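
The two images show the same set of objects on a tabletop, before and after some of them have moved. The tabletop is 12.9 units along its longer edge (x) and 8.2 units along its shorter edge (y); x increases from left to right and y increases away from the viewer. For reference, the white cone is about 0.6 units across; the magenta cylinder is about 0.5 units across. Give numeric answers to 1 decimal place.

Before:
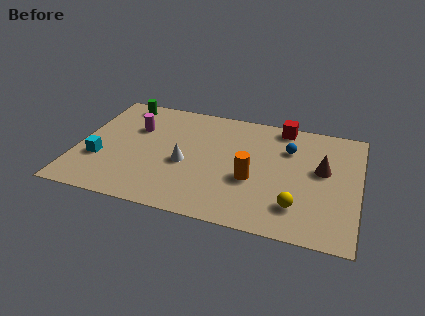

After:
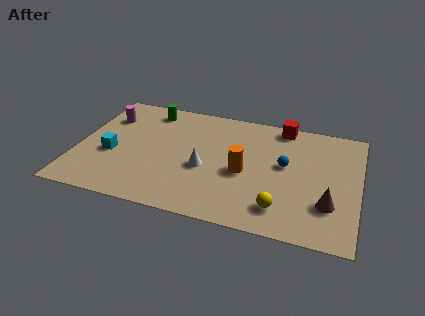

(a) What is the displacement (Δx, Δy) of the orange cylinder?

(-0.4, 0.4)

The orange cylinder started near (8.1, 3.2) and ended near (7.7, 3.6).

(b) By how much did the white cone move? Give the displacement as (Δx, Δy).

(0.9, -0.1)

From the two frames, the white cone sits at roughly (5.0, 3.5) before and (5.9, 3.4) after.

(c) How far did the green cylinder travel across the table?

1.3

The green cylinder was near (1.7, 7.2) before and (3.0, 7.0) after, so it travelled √(1.3² + 0.2²) ≈ 1.3 units.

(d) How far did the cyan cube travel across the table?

0.7

The cyan cube was near (1.1, 2.8) before and (1.6, 3.3) after, so it travelled √(0.5² + 0.5²) ≈ 0.7 units.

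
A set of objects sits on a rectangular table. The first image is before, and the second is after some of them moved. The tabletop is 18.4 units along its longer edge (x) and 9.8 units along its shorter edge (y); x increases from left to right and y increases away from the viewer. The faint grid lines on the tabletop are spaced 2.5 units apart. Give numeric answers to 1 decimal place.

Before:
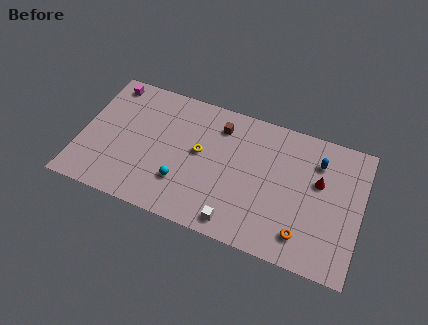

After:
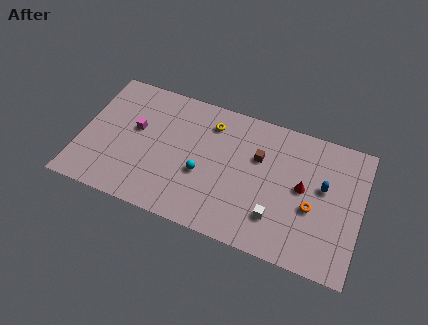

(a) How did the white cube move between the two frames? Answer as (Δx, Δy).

(2.5, 1.3)

The white cube started near (10.6, 1.2) and ended near (13.1, 2.5).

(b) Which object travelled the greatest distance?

the magenta cube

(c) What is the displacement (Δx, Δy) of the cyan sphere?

(1.2, 1.1)

The cyan sphere started near (6.9, 2.8) and ended near (8.1, 3.9).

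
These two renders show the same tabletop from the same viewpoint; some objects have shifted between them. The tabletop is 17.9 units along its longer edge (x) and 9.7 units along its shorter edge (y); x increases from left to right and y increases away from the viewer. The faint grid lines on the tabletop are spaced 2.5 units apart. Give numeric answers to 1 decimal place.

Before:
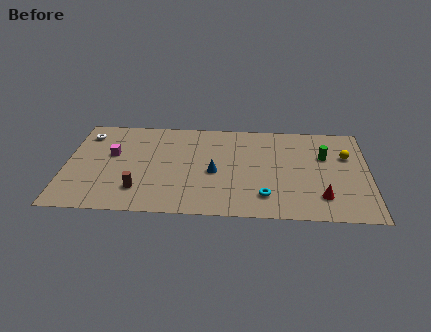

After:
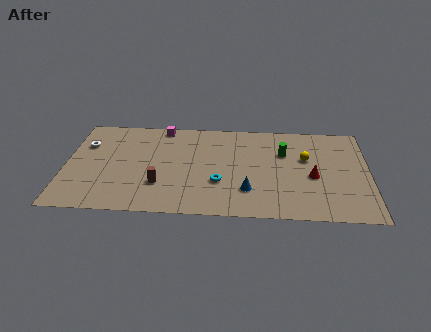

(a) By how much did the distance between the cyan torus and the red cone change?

+2.3

Before: roughly 3.3 units apart; after: 5.6. That's 2.3 units further apart.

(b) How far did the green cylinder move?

2.4

The green cylinder was near (15.3, 6.3) before and (12.9, 6.5) after, so it travelled √(2.4² + 0.2²) ≈ 2.4 units.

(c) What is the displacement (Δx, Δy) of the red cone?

(-0.5, 2.0)

The red cone started near (15.1, 2.2) and ended near (14.6, 4.2).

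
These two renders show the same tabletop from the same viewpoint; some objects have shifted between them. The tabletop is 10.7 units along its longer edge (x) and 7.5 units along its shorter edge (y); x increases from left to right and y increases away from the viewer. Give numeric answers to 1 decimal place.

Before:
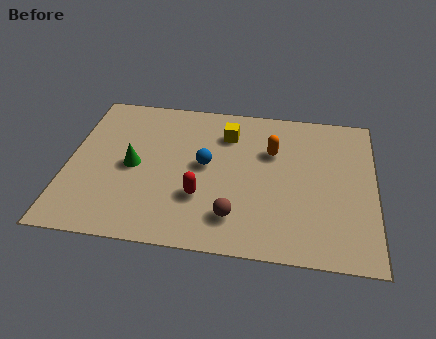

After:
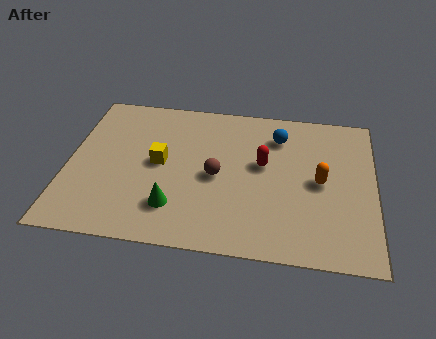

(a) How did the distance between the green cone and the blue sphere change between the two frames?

+2.8

The distance was about 2.5 in the first image and 5.3 in the second, so they moved 2.8 units further apart.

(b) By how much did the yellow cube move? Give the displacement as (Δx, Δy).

(-2.3, -1.8)

From the two frames, the yellow cube sits at roughly (5.5, 5.7) before and (3.2, 3.9) after.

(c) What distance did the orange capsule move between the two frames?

2.1

The orange capsule moved from about (7.1, 5.0) to (8.8, 3.7), a distance of √(1.7² + 1.3²) ≈ 2.1.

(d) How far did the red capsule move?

2.8

From (4.7, 2.4) to (6.8, 4.3), the red capsule covered √(2.1² + 1.9²) ≈ 2.8 units.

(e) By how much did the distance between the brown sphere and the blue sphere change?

+0.5

Before: roughly 2.6 units apart; after: 3.1. That's 0.5 units further apart.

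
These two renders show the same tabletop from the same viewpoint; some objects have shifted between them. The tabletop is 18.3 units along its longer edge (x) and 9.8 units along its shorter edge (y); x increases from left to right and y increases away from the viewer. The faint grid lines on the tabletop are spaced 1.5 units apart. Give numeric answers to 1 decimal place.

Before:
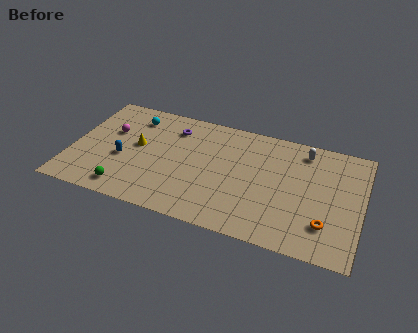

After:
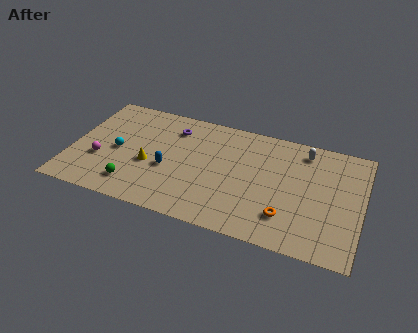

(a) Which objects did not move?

the white capsule and the purple torus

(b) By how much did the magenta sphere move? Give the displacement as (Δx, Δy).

(-0.4, -2.7)

The magenta sphere started near (2.3, 6.2) and ended near (1.9, 3.5).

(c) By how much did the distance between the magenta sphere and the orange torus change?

-2.4

Before: roughly 14.4 units apart; after: 12.0. That's 2.4 units closer together.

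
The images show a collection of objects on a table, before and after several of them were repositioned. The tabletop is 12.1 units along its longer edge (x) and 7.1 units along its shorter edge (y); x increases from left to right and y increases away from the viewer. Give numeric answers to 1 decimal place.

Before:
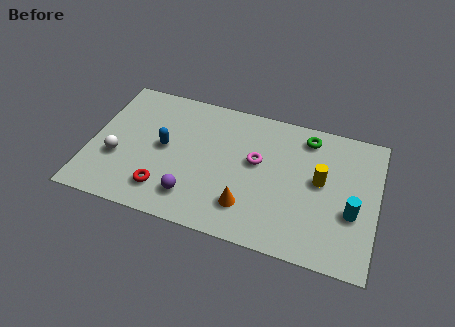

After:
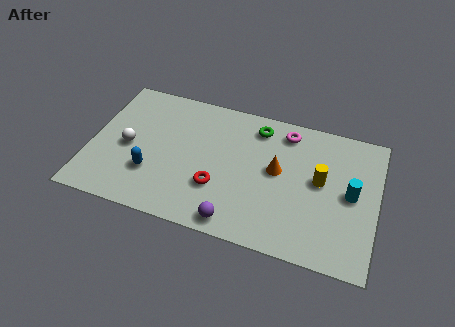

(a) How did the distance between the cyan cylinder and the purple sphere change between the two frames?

-1.3

Before: roughly 6.7 units apart; after: 5.4. That's 1.3 units closer together.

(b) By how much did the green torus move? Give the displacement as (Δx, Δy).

(-2.1, -0.1)

The green torus started near (9.0, 6.0) and ended near (6.9, 5.9).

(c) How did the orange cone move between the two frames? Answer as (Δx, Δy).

(1.1, 2.2)

The orange cone started near (6.8, 1.7) and ended near (7.9, 3.9).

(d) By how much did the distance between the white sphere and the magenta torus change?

+1.0

The distance was about 6.0 in the first image and 7.0 in the second, so they moved 1.0 units further apart.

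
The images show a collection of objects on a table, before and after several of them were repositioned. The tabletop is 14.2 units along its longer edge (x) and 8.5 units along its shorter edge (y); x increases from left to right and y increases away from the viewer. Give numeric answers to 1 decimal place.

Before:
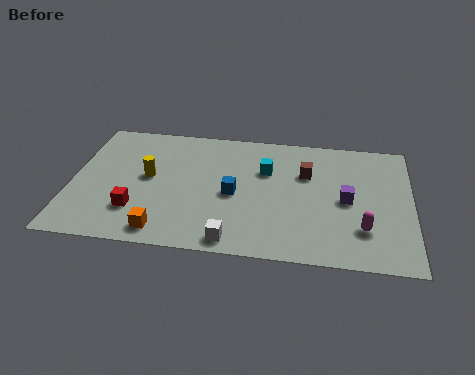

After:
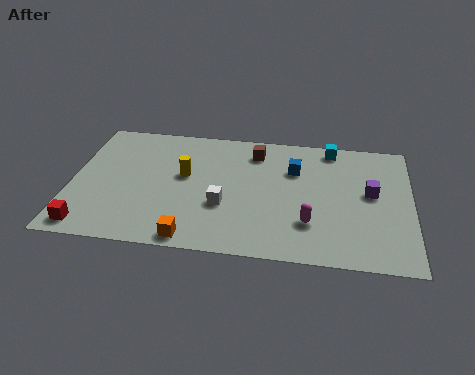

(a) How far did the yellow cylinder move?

1.5

From (3.2, 4.6) to (4.7, 4.9), the yellow cylinder covered √(1.5² + 0.3²) ≈ 1.5 units.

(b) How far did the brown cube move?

2.5

The brown cube moved from about (9.8, 5.7) to (7.6, 6.9), a distance of √(2.2² + 1.2²) ≈ 2.5.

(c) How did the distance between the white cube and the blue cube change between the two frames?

+1.0

They were about 3.0 units apart before and 4.0 after — 1.0 units further apart.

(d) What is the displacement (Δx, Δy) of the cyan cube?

(2.7, 1.9)

The cyan cube was at about (8.1, 5.7) and moved to about (10.8, 7.6).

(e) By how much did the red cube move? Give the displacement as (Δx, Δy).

(-1.9, -1.3)

The red cube was at about (2.8, 2.3) and moved to about (0.9, 1.0).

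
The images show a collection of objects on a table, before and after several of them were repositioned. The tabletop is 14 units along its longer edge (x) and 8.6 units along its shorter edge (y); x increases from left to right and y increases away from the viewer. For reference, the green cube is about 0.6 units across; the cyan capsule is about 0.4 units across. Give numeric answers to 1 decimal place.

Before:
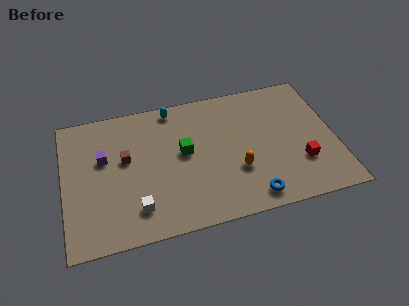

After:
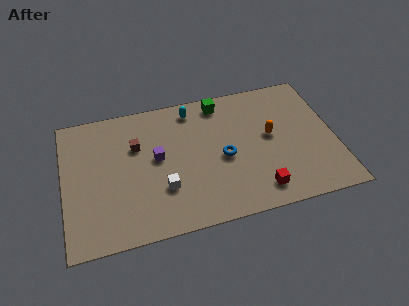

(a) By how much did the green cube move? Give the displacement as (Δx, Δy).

(2.1, 2.8)

The green cube was at about (6.2, 4.7) and moved to about (8.3, 7.5).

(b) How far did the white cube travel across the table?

1.7

From (3.6, 1.8) to (5.0, 2.7), the white cube covered √(1.4² + 0.9²) ≈ 1.7 units.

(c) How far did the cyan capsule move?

1.0

The cyan capsule moved from about (5.8, 7.7) to (6.8, 7.4), a distance of √(1.0² + 0.3²) ≈ 1.0.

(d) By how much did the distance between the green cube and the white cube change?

+1.9

The distance was about 3.9 in the first image and 5.8 in the second, so they moved 1.9 units further apart.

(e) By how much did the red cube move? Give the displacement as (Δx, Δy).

(-2.3, -1.2)

From the two frames, the red cube sits at roughly (12.1, 2.6) before and (9.8, 1.4) after.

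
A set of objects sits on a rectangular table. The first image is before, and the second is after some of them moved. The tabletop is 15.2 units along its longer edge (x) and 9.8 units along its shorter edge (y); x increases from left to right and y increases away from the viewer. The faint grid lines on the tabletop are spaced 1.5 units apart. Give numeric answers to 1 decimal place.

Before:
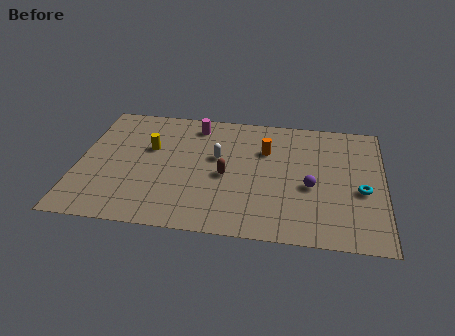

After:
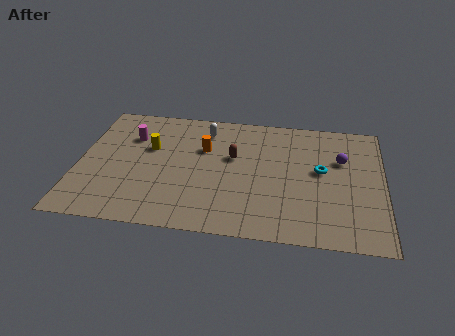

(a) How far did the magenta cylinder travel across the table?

3.5

From (5.7, 8.3) to (2.5, 6.9), the magenta cylinder covered √(3.2² + 1.4²) ≈ 3.5 units.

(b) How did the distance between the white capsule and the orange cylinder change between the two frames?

-1.0

The distance was about 2.6 in the first image and 1.6 in the second, so they moved 1.0 units closer together.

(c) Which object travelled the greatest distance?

the magenta cylinder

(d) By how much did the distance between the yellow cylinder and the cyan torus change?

-2.2

Before: roughly 10.8 units apart; after: 8.6. That's 2.2 units closer together.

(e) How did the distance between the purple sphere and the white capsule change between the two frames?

+2.1

Before: roughly 5.0 units apart; after: 7.1. That's 2.1 units further apart.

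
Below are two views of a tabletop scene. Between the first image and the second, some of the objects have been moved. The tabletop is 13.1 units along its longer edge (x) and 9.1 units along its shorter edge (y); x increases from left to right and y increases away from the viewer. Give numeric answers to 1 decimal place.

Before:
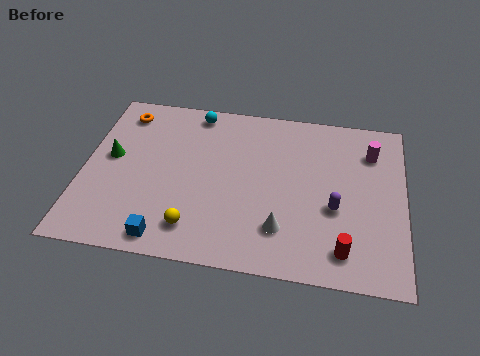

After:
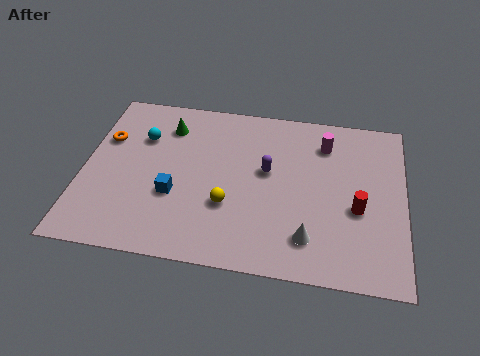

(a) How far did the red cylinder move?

2.3

From (10.7, 1.5) to (11.2, 3.7), the red cylinder covered √(0.5² + 2.2²) ≈ 2.3 units.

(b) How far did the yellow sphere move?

1.9

The yellow sphere was near (4.7, 1.7) before and (6.0, 3.1) after, so it travelled √(1.3² + 1.4²) ≈ 1.9 units.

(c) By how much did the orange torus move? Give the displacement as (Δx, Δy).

(-0.6, -1.6)

The orange torus started near (1.4, 7.6) and ended near (0.8, 6.0).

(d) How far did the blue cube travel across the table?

2.3

The blue cube moved from about (3.6, 1.0) to (3.8, 3.3), a distance of √(0.2² + 2.3²) ≈ 2.3.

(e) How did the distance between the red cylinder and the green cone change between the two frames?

-1.6

The distance was about 10.2 in the first image and 8.6 in the second, so they moved 1.6 units closer together.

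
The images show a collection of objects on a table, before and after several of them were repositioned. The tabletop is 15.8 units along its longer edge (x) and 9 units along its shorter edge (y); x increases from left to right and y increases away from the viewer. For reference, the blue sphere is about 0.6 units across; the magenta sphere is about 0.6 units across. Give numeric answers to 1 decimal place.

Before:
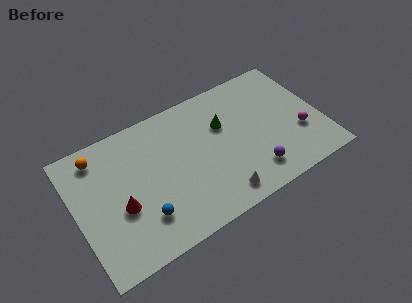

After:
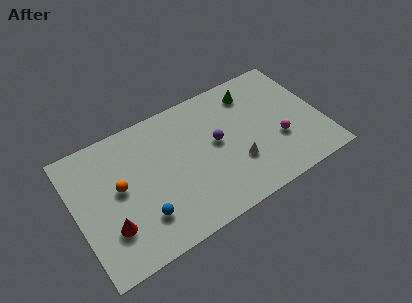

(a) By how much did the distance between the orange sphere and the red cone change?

-1.6

Before: roughly 4.1 units apart; after: 2.5. That's 1.6 units closer together.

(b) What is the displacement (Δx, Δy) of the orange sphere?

(1.0, -2.7)

The orange sphere started near (1.8, 7.6) and ended near (2.8, 4.9).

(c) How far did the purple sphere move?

3.6

The purple sphere was near (11.0, 1.8) before and (9.1, 4.9) after, so it travelled √(1.9² + 3.1²) ≈ 3.6 units.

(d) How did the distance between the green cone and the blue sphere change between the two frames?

+2.5

Before: roughly 6.8 units apart; after: 9.3. That's 2.5 units further apart.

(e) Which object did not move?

the blue sphere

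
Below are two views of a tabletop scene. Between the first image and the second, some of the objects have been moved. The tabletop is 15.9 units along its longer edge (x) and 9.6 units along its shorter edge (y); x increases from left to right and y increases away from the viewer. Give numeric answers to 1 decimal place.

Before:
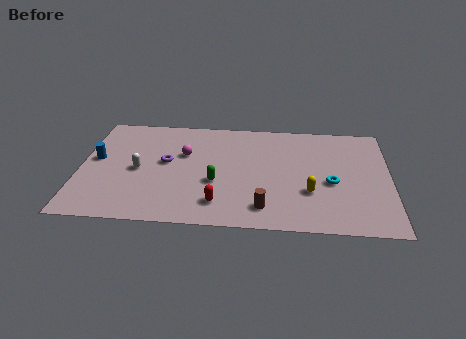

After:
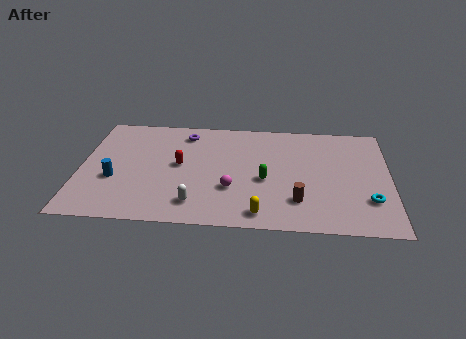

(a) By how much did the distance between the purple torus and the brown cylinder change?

+1.9

The distance was about 6.2 in the first image and 8.1 in the second, so they moved 1.9 units further apart.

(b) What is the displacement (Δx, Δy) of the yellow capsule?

(-2.5, -2.0)

From the two frames, the yellow capsule sits at roughly (11.8, 3.2) before and (9.3, 1.2) after.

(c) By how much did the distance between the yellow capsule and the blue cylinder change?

-3.3

The distance was about 11.2 in the first image and 7.9 in the second, so they moved 3.3 units closer together.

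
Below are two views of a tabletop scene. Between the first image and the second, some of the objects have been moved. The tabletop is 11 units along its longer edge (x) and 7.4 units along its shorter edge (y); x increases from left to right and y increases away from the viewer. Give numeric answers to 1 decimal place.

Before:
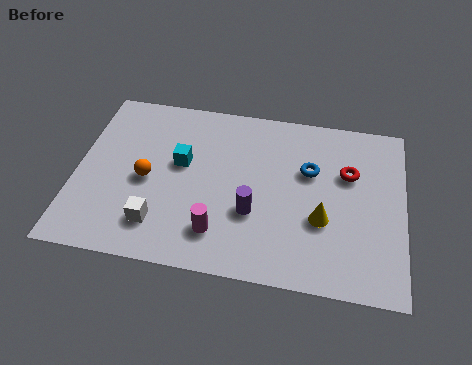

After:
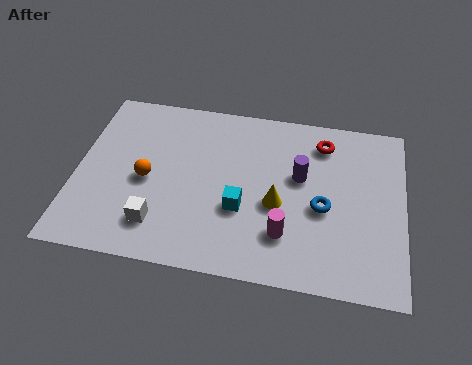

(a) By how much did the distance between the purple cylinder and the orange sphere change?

+1.5

They were about 3.7 units apart before and 5.2 after — 1.5 units further apart.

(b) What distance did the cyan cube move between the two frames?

2.6

The cyan cube was near (3.5, 4.3) before and (5.6, 2.7) after, so it travelled √(2.1² + 1.6²) ≈ 2.6 units.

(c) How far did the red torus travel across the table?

1.5

From (9.1, 4.8) to (8.2, 6.0), the red torus covered √(0.9² + 1.2²) ≈ 1.5 units.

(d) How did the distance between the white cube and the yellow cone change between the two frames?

-1.3

The distance was about 5.5 in the first image and 4.2 in the second, so they moved 1.3 units closer together.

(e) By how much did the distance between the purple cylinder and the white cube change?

+2.1

The distance was about 3.3 in the first image and 5.4 in the second, so they moved 2.1 units further apart.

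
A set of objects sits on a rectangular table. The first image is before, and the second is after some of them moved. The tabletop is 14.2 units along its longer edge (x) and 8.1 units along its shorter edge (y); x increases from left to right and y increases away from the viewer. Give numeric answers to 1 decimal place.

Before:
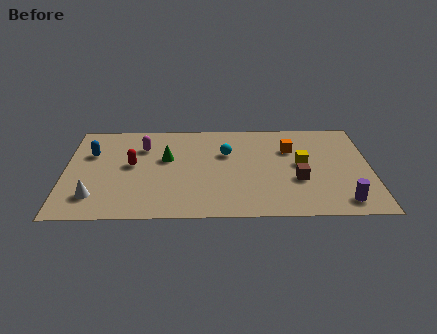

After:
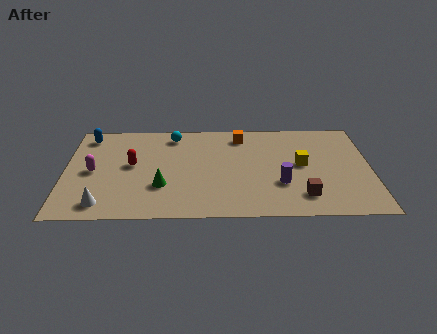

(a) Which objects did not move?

the red capsule and the yellow cube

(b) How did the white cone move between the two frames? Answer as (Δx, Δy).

(0.4, -0.6)

From the two frames, the white cone sits at roughly (1.4, 1.8) before and (1.8, 1.2) after.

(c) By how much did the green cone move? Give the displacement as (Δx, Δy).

(-0.2, -2.3)

The green cone started near (4.7, 4.9) and ended near (4.5, 2.6).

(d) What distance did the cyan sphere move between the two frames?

3.0

From (7.5, 5.3) to (5.0, 6.9), the cyan sphere covered √(2.5² + 1.6²) ≈ 3.0 units.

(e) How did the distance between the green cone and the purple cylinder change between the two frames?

-3.4

They were about 8.9 units apart before and 5.5 after — 3.4 units closer together.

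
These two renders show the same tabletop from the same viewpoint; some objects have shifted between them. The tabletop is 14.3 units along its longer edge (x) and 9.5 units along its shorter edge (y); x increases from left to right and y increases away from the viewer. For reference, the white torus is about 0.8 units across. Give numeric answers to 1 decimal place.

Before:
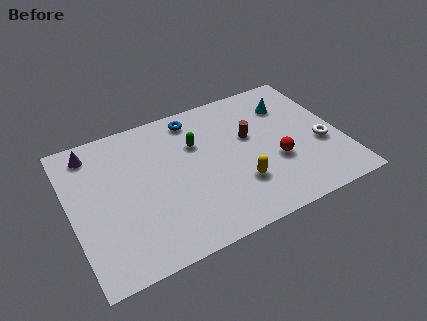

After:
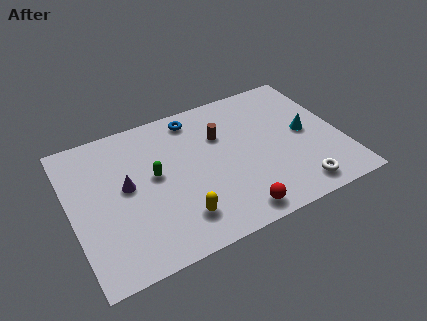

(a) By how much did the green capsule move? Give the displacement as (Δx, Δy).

(-2.4, -1.2)

The green capsule started near (6.8, 6.4) and ended near (4.4, 5.2).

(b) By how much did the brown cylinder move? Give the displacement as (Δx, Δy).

(-1.5, 0.7)

The brown cylinder was at about (9.6, 5.7) and moved to about (8.1, 6.4).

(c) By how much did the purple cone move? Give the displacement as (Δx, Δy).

(1.5, -3.0)

The purple cone was at about (1.4, 8.1) and moved to about (2.9, 5.1).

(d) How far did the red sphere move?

3.5

The red sphere was near (10.7, 3.5) before and (8.1, 1.1) after, so it travelled √(2.6² + 2.4²) ≈ 3.5 units.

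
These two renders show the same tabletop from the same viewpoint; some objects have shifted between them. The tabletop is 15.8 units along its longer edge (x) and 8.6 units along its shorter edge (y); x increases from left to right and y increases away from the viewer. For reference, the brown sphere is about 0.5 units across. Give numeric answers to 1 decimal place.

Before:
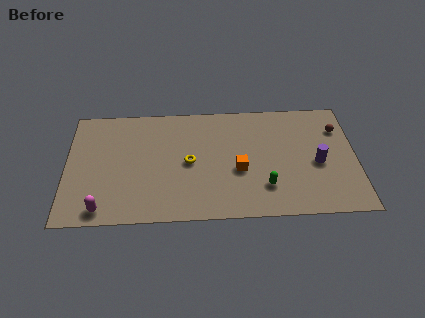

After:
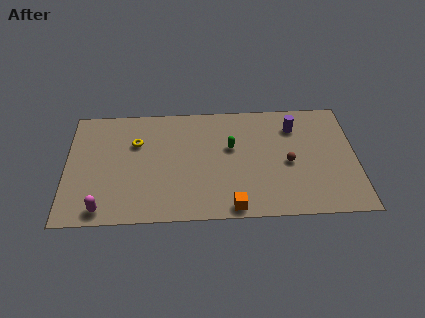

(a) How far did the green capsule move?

3.5

The green capsule moved from about (10.8, 2.2) to (9.0, 5.2), a distance of √(1.8² + 3.0²) ≈ 3.5.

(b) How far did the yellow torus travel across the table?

3.3

From (6.7, 4.2) to (3.8, 5.8), the yellow torus covered √(2.9² + 1.6²) ≈ 3.3 units.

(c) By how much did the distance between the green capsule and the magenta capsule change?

-0.7

The distance was about 8.9 in the first image and 8.2 in the second, so they moved 0.7 units closer together.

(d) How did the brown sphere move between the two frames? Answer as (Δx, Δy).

(-2.8, -2.4)

The brown sphere started near (14.9, 6.3) and ended near (12.1, 3.9).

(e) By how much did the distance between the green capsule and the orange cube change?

+2.5

The distance was about 1.9 in the first image and 4.4 in the second, so they moved 2.5 units further apart.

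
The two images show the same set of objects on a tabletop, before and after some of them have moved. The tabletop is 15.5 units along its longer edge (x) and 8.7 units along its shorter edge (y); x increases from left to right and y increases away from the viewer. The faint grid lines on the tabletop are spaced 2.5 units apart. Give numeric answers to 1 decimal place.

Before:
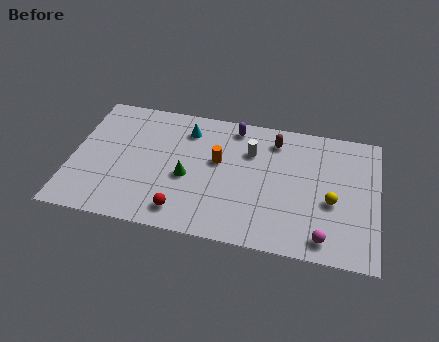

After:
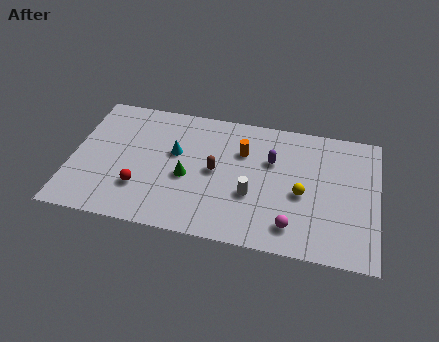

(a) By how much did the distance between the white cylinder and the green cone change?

-0.6

They were about 3.9 units apart before and 3.3 after — 0.6 units closer together.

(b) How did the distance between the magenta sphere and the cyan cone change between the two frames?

-2.1

Before: roughly 9.2 units apart; after: 7.1. That's 2.1 units closer together.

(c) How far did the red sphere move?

2.5

The red sphere moved from about (5.8, 1.4) to (3.6, 2.5), a distance of √(2.2² + 1.1²) ≈ 2.5.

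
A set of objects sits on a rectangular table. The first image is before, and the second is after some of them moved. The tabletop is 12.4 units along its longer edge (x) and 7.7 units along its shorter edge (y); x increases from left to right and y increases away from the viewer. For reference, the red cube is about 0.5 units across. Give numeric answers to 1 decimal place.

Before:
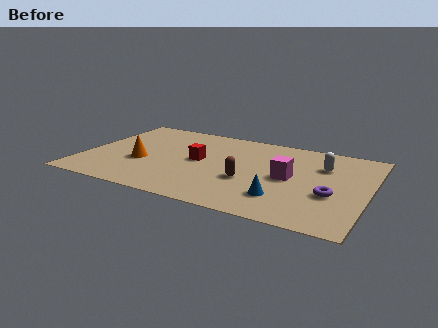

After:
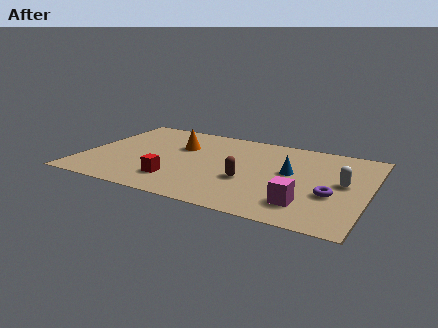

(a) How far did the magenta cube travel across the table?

2.3

The magenta cube moved from about (9.0, 3.8) to (9.9, 1.7), a distance of √(0.9² + 2.1²) ≈ 2.3.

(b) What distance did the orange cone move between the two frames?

2.5

From (2.6, 3.0) to (4.0, 5.1), the orange cone covered √(1.4² + 2.1²) ≈ 2.5 units.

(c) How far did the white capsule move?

1.6

The white capsule moved from about (10.3, 5.4) to (11.3, 4.1), a distance of √(1.0² + 1.3²) ≈ 1.6.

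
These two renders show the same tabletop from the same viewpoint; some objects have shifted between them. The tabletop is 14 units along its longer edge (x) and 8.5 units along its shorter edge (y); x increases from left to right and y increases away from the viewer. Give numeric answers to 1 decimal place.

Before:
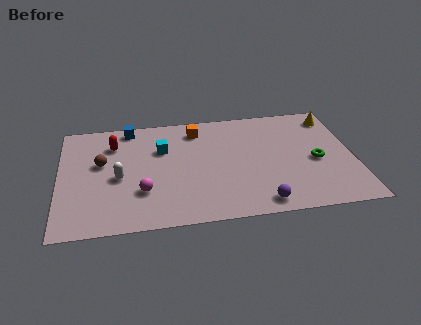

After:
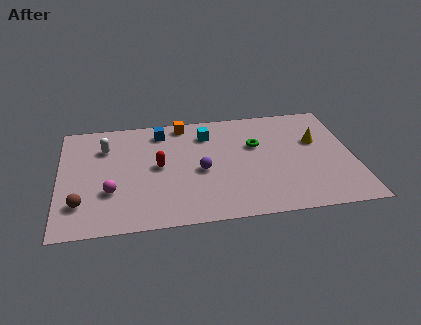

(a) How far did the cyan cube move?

2.4

The cyan cube was near (4.9, 5.7) before and (7.1, 6.6) after, so it travelled √(2.2² + 0.9²) ≈ 2.4 units.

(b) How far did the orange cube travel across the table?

0.8

The orange cube was near (6.6, 7.0) before and (6.0, 7.6) after, so it travelled √(0.6² + 0.6²) ≈ 0.8 units.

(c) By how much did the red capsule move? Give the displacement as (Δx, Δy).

(2.1, -2.0)

The red capsule started near (2.6, 6.4) and ended near (4.7, 4.4).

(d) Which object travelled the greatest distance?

the purple sphere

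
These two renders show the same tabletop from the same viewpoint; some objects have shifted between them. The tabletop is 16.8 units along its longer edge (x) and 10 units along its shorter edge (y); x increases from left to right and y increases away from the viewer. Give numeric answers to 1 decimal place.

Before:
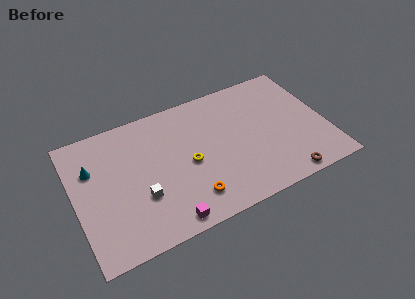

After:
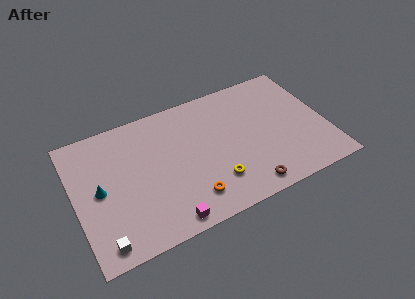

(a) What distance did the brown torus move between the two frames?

2.5

From (13.5, 0.9) to (11.0, 1.2), the brown torus covered √(2.5² + 0.3²) ≈ 2.5 units.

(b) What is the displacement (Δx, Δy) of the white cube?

(-2.8, -2.2)

The white cube was at about (4.2, 3.4) and moved to about (1.4, 1.2).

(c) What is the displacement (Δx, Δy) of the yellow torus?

(1.5, -2.1)

From the two frames, the yellow torus sits at roughly (7.5, 4.6) before and (9.0, 2.5) after.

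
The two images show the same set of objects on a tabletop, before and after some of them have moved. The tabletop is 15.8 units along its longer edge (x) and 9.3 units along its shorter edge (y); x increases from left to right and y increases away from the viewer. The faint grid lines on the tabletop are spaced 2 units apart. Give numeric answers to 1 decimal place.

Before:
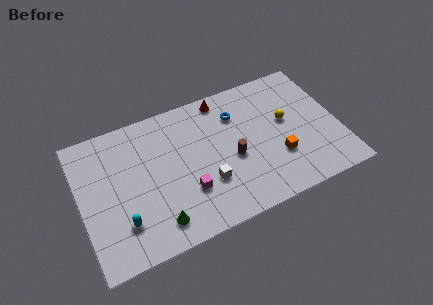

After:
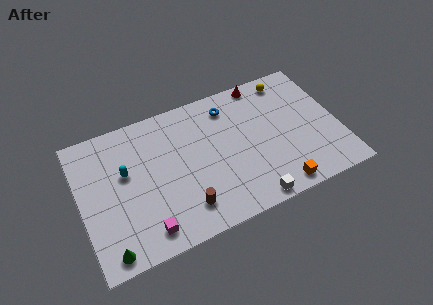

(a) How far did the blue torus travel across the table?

0.8

The blue torus was near (9.8, 6.9) before and (9.4, 7.6) after, so it travelled √(0.4² + 0.7²) ≈ 0.8 units.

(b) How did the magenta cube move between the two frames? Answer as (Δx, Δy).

(-2.7, -1.5)

The magenta cube was at about (6.3, 2.9) and moved to about (3.6, 1.4).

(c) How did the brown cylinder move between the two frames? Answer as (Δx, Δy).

(-3.2, -2.1)

The brown cylinder started near (9.2, 4.0) and ended near (6.0, 1.9).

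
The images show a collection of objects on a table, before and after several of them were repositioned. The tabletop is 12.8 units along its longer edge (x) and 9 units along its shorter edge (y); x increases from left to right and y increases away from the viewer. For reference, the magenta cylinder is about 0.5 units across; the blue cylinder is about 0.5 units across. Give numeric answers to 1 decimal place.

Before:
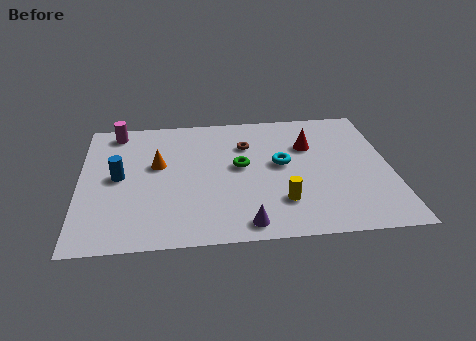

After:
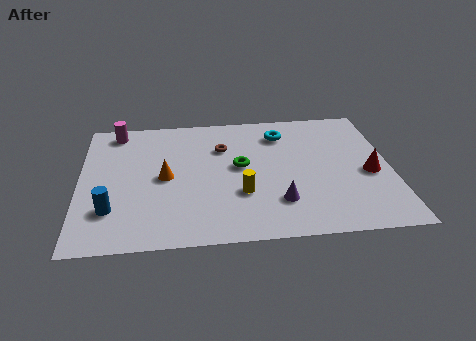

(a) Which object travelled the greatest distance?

the red cone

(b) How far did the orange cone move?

0.9

From (3.2, 5.3) to (3.5, 4.4), the orange cone covered √(0.3² + 0.9²) ≈ 0.9 units.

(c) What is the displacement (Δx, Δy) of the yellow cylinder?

(-1.6, 0.7)

The yellow cylinder was at about (8.2, 2.3) and moved to about (6.6, 3.0).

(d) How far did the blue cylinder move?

2.2

From (1.6, 4.6) to (1.3, 2.4), the blue cylinder covered √(0.3² + 2.2²) ≈ 2.2 units.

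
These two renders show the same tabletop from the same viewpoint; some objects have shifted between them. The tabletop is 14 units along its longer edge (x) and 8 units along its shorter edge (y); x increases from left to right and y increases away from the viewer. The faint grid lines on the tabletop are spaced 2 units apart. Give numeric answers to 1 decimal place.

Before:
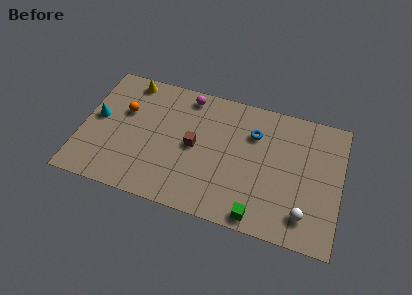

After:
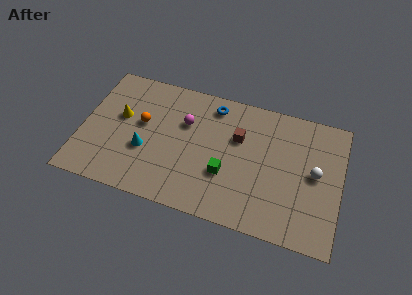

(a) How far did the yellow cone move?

2.4

The yellow cone moved from about (2.3, 7.1) to (2.0, 4.7), a distance of √(0.3² + 2.4²) ≈ 2.4.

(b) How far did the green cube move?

2.8

From (9.8, 0.8) to (7.9, 2.8), the green cube covered √(1.9² + 2.0²) ≈ 2.8 units.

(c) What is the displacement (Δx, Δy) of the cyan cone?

(2.7, -1.3)

The cyan cone started near (0.8, 4.3) and ended near (3.5, 3.0).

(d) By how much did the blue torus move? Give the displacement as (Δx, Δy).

(-2.3, 1.1)

The blue torus started near (9.2, 5.7) and ended near (6.9, 6.8).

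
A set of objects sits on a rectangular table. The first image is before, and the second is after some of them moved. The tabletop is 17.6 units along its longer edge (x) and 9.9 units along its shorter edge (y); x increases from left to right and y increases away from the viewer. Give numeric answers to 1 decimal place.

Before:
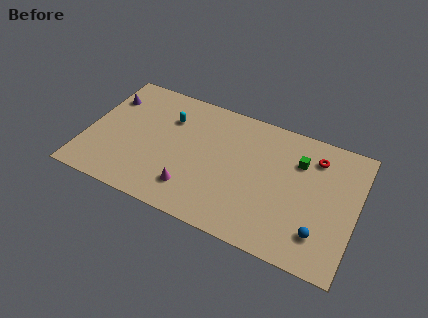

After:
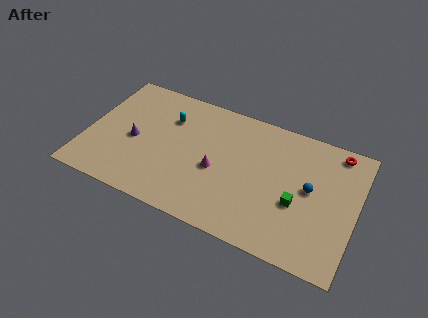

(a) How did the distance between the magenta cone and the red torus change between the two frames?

-0.7

Before: roughly 9.4 units apart; after: 8.7. That's 0.7 units closer together.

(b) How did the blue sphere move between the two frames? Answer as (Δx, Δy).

(-0.9, 3.0)

The blue sphere started near (15.5, 2.3) and ended near (14.6, 5.3).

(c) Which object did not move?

the cyan capsule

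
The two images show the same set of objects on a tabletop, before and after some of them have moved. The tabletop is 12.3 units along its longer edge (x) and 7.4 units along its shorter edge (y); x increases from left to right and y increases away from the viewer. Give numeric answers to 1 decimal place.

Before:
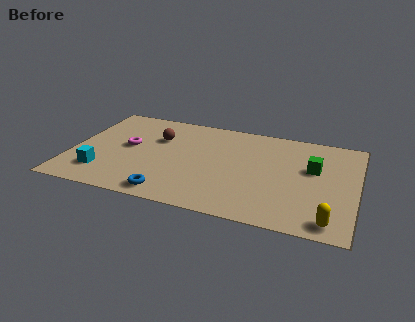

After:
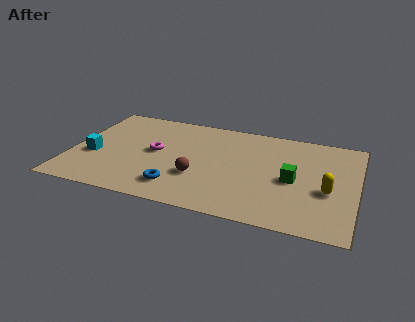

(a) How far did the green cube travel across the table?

1.4

From (10.4, 4.5) to (9.6, 3.4), the green cube covered √(0.8² + 1.1²) ≈ 1.4 units.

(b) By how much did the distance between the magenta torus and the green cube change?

-2.0

They were about 8.0 units apart before and 6.0 after — 2.0 units closer together.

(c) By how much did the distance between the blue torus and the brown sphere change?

-2.9

Before: roughly 4.2 units apart; after: 1.3. That's 2.9 units closer together.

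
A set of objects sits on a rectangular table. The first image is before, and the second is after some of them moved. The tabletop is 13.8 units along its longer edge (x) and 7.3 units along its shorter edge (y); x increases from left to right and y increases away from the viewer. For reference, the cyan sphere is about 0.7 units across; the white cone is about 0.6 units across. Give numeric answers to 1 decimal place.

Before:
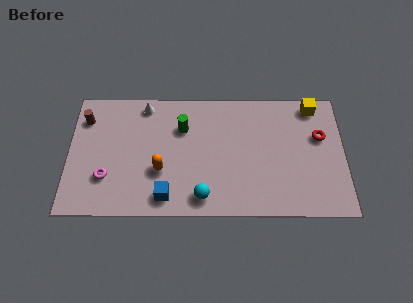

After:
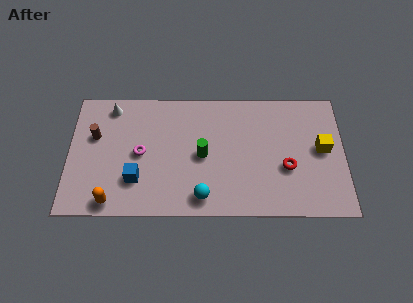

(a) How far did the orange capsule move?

3.0

The orange capsule was near (4.6, 2.6) before and (2.2, 0.8) after, so it travelled √(2.4² + 1.8²) ≈ 3.0 units.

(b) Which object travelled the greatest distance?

the orange capsule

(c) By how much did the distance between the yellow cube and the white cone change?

+2.4

The distance was about 8.5 in the first image and 10.9 in the second, so they moved 2.4 units further apart.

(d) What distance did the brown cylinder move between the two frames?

1.1

The brown cylinder moved from about (0.8, 5.6) to (1.3, 4.6), a distance of √(0.5² + 1.0²) ≈ 1.1.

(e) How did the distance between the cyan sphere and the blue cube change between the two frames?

+1.6

They were about 1.8 units apart before and 3.4 after — 1.6 units further apart.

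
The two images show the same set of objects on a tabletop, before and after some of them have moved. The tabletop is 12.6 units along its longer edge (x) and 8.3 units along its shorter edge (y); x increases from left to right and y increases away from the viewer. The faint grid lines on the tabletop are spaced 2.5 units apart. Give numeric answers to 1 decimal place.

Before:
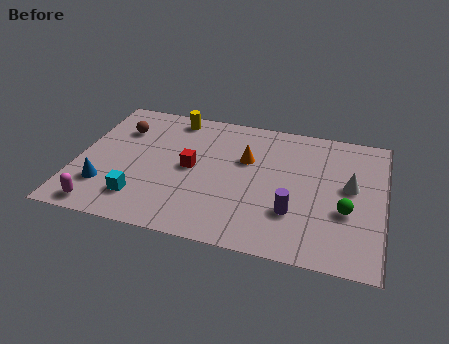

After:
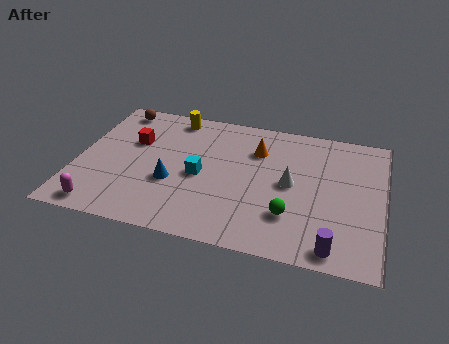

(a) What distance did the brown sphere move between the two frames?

1.3

From (1.6, 6.0) to (1.3, 7.3), the brown sphere covered √(0.3² + 1.3²) ≈ 1.3 units.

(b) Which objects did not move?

the yellow cylinder and the magenta capsule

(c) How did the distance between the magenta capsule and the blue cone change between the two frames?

+2.2

They were about 1.3 units apart before and 3.5 after — 2.2 units further apart.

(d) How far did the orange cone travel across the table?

0.8

From (6.9, 5.3) to (7.3, 6.0), the orange cone covered √(0.4² + 0.7²) ≈ 0.8 units.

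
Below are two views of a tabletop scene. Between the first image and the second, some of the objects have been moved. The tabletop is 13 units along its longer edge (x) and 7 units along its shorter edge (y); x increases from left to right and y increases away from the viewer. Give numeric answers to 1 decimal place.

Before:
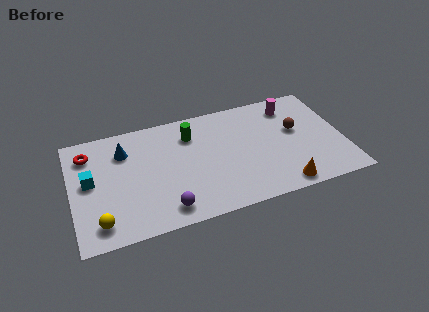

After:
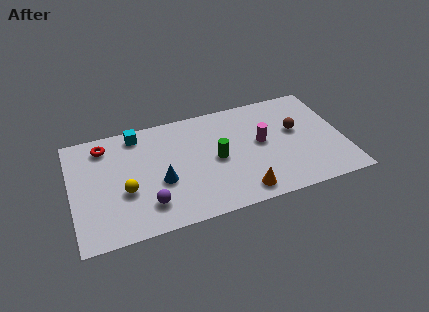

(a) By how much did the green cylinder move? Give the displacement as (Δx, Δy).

(1.1, -1.9)

From the two frames, the green cylinder sits at roughly (5.8, 5.3) before and (6.9, 3.4) after.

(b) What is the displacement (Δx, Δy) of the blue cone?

(1.6, -2.4)

The blue cone was at about (2.6, 5.2) and moved to about (4.2, 2.8).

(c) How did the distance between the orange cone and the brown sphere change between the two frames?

+0.8

They were about 3.4 units apart before and 4.2 after — 0.8 units further apart.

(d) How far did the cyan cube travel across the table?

3.3

The cyan cube moved from about (0.9, 3.8) to (3.3, 6.1), a distance of √(2.4² + 2.3²) ≈ 3.3.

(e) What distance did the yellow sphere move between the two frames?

2.0

From (1.2, 1.2) to (2.5, 2.7), the yellow sphere covered √(1.3² + 1.5²) ≈ 2.0 units.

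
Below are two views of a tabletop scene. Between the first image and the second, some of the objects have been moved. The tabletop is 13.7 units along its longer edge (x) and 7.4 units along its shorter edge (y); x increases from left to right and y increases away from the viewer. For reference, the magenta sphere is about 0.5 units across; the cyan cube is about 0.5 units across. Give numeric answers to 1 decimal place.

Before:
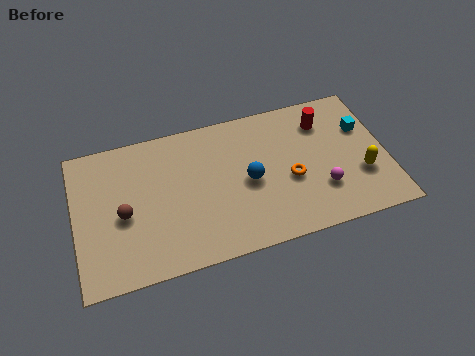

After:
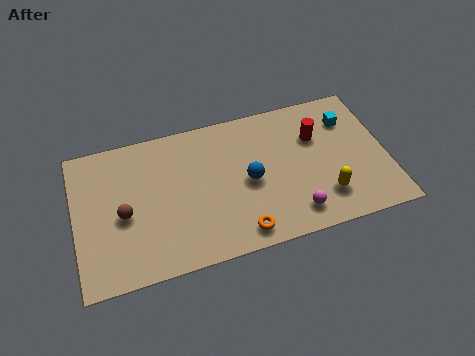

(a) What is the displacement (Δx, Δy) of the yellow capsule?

(-1.7, -0.7)

From the two frames, the yellow capsule sits at roughly (12.5, 2.5) before and (10.8, 1.8) after.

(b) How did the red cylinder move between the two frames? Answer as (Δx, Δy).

(-0.4, -0.7)

The red cylinder started near (11.1, 5.7) and ended near (10.7, 5.0).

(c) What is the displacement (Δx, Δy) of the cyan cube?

(-0.6, 0.6)

The cyan cube was at about (12.8, 4.9) and moved to about (12.2, 5.5).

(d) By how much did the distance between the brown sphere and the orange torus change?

-1.9

They were about 7.3 units apart before and 5.4 after — 1.9 units closer together.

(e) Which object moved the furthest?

the orange torus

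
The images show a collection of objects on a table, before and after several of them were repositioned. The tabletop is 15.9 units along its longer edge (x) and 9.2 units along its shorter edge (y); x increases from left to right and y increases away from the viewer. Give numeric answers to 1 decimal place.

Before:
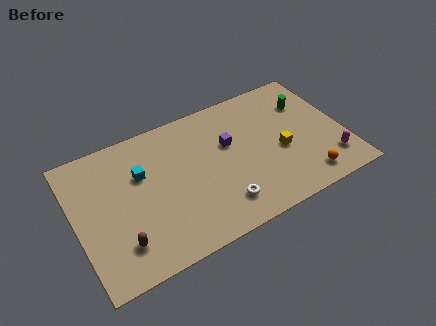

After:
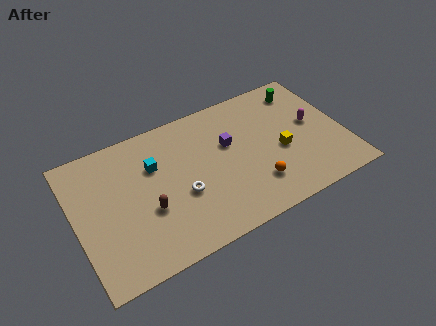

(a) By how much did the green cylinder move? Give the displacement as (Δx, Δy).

(-0.1, 1.0)

From the two frames, the green cylinder sits at roughly (14.1, 6.6) before and (14.0, 7.6) after.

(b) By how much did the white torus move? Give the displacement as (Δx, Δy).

(-2.1, 1.7)

The white torus was at about (8.2, 1.9) and moved to about (6.1, 3.6).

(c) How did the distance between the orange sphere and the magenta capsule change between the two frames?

+3.0

They were about 1.7 units apart before and 4.7 after — 3.0 units further apart.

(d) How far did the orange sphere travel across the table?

3.0

From (13.2, 1.4) to (10.3, 2.3), the orange sphere covered √(2.9² + 0.9²) ≈ 3.0 units.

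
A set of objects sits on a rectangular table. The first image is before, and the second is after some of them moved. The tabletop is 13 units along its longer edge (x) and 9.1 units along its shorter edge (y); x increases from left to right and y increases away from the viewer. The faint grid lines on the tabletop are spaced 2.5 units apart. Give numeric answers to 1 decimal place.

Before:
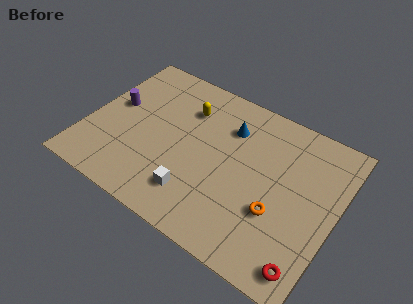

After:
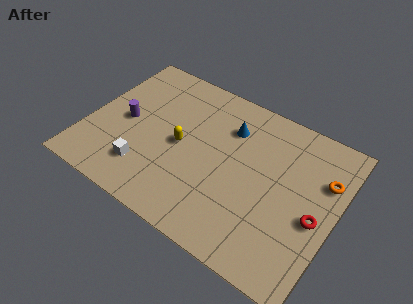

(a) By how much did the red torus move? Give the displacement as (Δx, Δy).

(0.0, 2.7)

From the two frames, the red torus sits at roughly (12.1, 1.2) before and (12.1, 3.9) after.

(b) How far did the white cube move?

2.7

From (6.1, 2.0) to (3.4, 2.1), the white cube covered √(2.7² + 0.1²) ≈ 2.7 units.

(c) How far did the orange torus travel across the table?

3.6

The orange torus moved from about (10.2, 3.2) to (12.2, 6.2), a distance of √(2.0² + 3.0²) ≈ 3.6.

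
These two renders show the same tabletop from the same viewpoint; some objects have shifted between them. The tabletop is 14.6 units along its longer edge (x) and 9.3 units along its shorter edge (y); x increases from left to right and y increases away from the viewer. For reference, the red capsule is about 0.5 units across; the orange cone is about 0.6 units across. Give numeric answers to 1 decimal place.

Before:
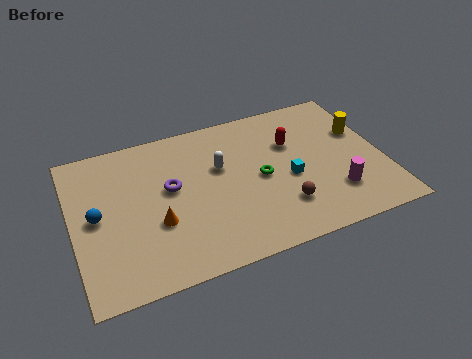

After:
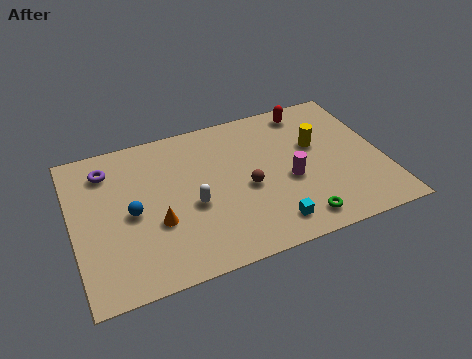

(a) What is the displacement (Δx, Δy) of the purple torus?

(-2.8, 2.1)

The purple torus started near (4.6, 5.3) and ended near (1.8, 7.4).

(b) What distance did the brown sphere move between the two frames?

2.3

The brown sphere moved from about (9.6, 2.4) to (8.1, 4.1), a distance of √(1.5² + 1.7²) ≈ 2.3.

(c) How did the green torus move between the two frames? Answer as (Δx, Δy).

(1.4, -3.2)

From the two frames, the green torus sits at roughly (8.8, 4.5) before and (10.2, 1.3) after.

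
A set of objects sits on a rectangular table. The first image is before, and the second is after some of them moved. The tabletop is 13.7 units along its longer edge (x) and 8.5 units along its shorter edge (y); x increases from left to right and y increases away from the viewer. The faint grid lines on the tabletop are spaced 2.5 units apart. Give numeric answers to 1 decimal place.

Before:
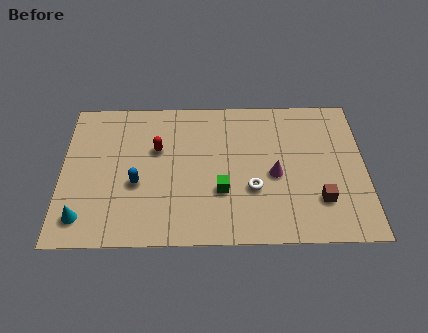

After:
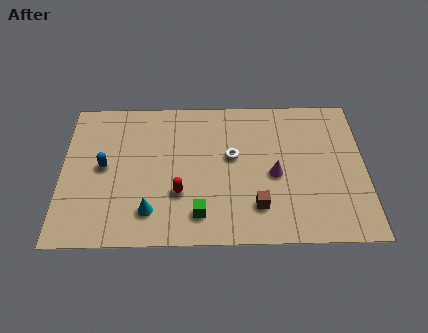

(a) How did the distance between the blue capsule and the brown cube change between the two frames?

-1.0

They were about 8.3 units apart before and 7.3 after — 1.0 units closer together.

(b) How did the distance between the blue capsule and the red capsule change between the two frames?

+1.6

Before: roughly 2.2 units apart; after: 3.8. That's 1.6 units further apart.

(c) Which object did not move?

the magenta cone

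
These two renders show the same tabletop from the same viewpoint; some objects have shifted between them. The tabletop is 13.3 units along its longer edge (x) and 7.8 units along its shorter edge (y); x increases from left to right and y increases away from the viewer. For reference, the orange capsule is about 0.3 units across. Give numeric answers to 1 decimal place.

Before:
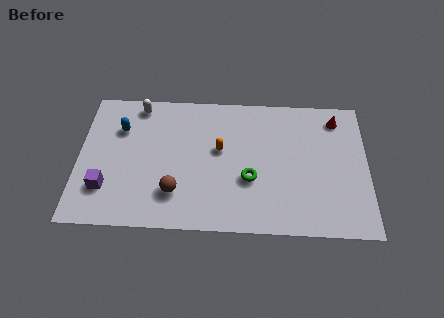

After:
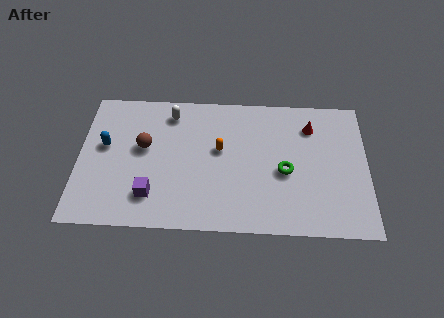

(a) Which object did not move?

the orange capsule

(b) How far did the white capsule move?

1.6

The white capsule was near (2.7, 6.9) before and (4.2, 6.5) after, so it travelled √(1.5² + 0.4²) ≈ 1.6 units.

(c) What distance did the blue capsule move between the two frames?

1.2

The blue capsule moved from about (1.9, 5.5) to (1.2, 4.5), a distance of √(0.7² + 1.0²) ≈ 1.2.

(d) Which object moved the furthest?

the brown sphere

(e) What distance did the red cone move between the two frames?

1.3

The red cone moved from about (11.9, 6.5) to (10.7, 6.0), a distance of √(1.2² + 0.5²) ≈ 1.3.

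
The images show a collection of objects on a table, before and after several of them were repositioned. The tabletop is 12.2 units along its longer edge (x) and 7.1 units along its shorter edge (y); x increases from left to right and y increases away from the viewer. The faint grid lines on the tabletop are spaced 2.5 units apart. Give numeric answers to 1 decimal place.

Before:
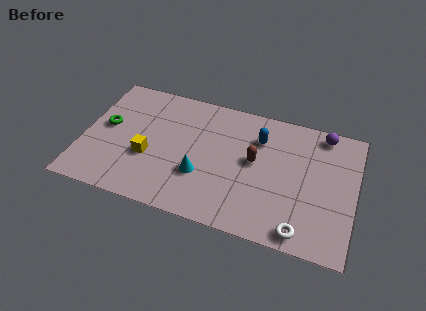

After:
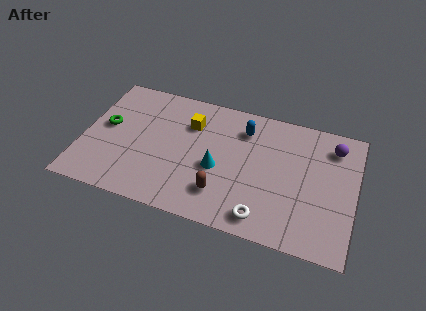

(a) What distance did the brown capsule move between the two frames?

2.6

The brown capsule moved from about (7.7, 3.9) to (6.4, 1.7), a distance of √(1.3² + 2.2²) ≈ 2.6.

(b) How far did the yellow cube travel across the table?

2.9

The yellow cube moved from about (3.0, 2.7) to (4.7, 5.1), a distance of √(1.7² + 2.4²) ≈ 2.9.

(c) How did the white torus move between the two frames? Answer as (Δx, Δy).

(-1.7, 0.2)

The white torus started near (10.0, 0.8) and ended near (8.3, 1.0).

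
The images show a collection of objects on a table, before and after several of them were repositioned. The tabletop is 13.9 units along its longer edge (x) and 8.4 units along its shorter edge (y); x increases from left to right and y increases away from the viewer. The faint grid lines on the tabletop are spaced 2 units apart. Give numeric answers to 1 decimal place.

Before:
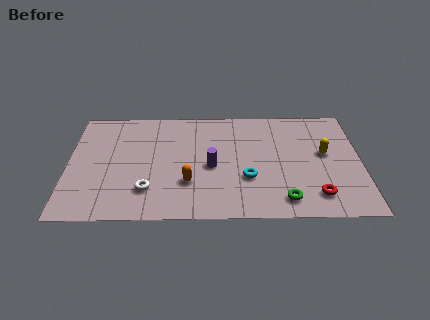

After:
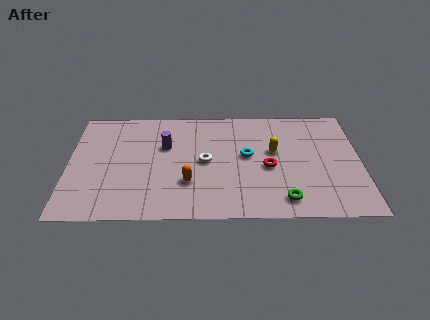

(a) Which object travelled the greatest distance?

the white torus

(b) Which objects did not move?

the green torus and the orange capsule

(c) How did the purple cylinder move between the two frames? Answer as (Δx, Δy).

(-2.2, 1.6)

The purple cylinder was at about (6.8, 3.8) and moved to about (4.6, 5.4).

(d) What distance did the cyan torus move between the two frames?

1.7

The cyan torus moved from about (8.5, 2.9) to (8.5, 4.6), a distance of √(0.0² + 1.7²) ≈ 1.7.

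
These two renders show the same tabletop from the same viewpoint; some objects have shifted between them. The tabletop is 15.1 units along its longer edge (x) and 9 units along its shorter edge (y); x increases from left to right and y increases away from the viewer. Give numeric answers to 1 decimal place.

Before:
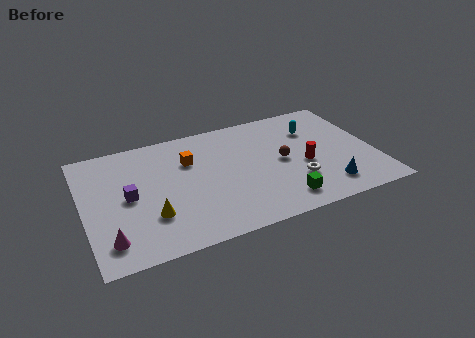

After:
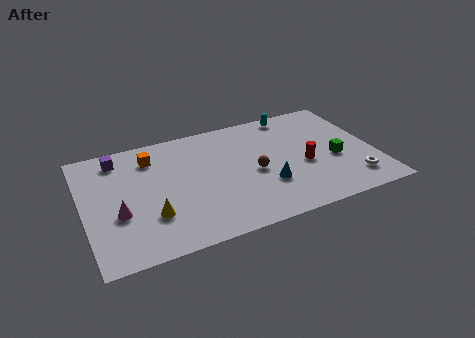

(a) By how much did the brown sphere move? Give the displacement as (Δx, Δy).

(-1.5, -0.4)

From the two frames, the brown sphere sits at roughly (10.3, 4.5) before and (8.8, 4.1) after.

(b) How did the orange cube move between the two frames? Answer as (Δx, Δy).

(-1.9, 0.9)

From the two frames, the orange cube sits at roughly (5.6, 6.2) before and (3.7, 7.1) after.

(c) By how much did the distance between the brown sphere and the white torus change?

+3.5

Before: roughly 1.9 units apart; after: 5.4. That's 3.5 units further apart.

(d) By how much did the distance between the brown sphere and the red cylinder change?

+1.3

The distance was about 1.3 in the first image and 2.6 in the second, so they moved 1.3 units further apart.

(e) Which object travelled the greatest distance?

the green cube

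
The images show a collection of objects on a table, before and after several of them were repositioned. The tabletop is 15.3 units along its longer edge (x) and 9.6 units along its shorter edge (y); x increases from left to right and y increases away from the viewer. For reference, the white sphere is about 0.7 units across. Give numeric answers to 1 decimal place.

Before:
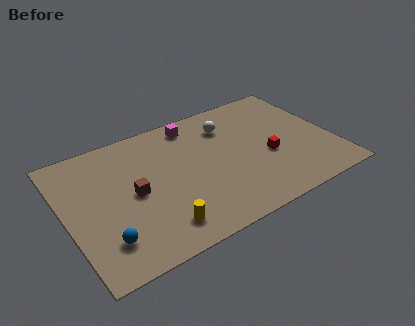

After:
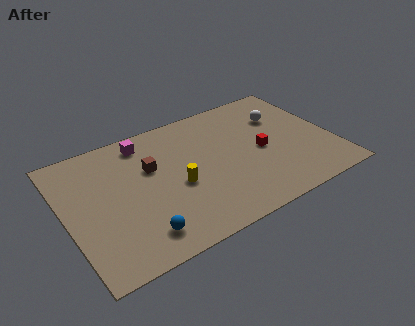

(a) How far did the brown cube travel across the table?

1.8

From (3.8, 4.7) to (5.0, 6.1), the brown cube covered √(1.2² + 1.4²) ≈ 1.8 units.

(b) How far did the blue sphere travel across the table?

2.0

The blue sphere moved from about (1.8, 2.2) to (3.7, 1.7), a distance of √(1.9² + 0.5²) ≈ 2.0.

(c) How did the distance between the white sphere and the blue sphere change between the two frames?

+1.0

Before: roughly 9.4 units apart; after: 10.4. That's 1.0 units further apart.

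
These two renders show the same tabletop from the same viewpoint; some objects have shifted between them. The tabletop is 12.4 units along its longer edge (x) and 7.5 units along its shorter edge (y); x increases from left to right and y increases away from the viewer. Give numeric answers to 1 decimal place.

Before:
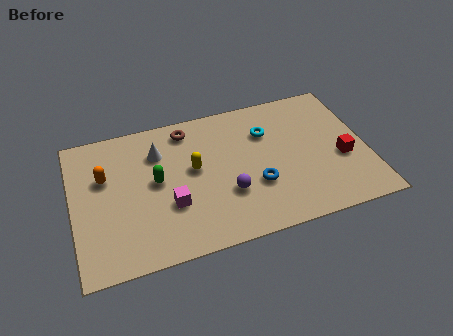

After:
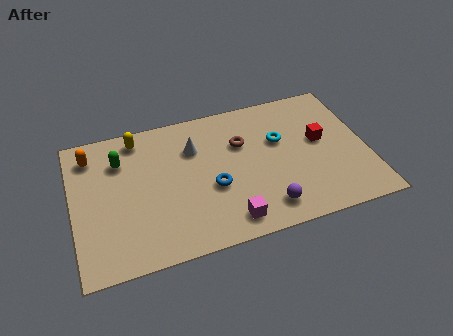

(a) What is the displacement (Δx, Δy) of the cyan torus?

(0.5, -0.6)

The cyan torus was at about (8.3, 5.3) and moved to about (8.8, 4.7).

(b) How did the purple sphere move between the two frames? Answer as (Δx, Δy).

(1.5, -1.2)

The purple sphere started near (6.4, 2.5) and ended near (7.9, 1.3).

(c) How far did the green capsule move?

2.1

From (3.5, 4.0) to (2.1, 5.5), the green capsule covered √(1.4² + 1.5²) ≈ 2.1 units.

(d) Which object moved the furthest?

the yellow capsule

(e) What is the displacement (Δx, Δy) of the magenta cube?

(2.3, -1.5)

The magenta cube started near (4.0, 2.6) and ended near (6.3, 1.1).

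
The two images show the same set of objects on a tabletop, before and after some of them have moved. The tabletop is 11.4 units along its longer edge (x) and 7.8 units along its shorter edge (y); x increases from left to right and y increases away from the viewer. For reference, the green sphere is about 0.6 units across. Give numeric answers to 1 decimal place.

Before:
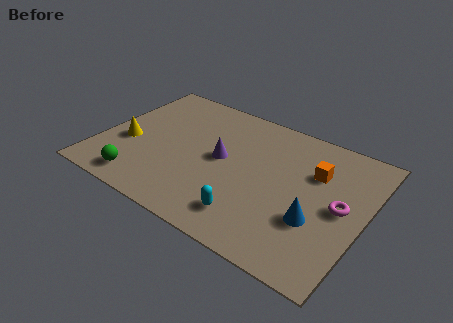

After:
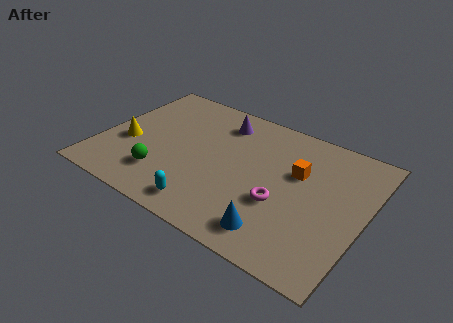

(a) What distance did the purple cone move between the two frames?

2.2

The purple cone moved from about (5.2, 4.1) to (4.8, 6.3), a distance of √(0.4² + 2.2²) ≈ 2.2.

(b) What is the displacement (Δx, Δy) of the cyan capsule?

(-1.8, -0.4)

From the two frames, the cyan capsule sits at roughly (6.9, 1.5) before and (5.1, 1.1) after.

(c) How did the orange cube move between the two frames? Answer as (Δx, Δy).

(-0.7, -0.4)

The orange cube started near (9.1, 5.3) and ended near (8.4, 4.9).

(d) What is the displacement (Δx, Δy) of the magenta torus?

(-2.4, -1.0)

From the two frames, the magenta torus sits at roughly (10.4, 3.9) before and (8.0, 2.9) after.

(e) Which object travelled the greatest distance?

the magenta torus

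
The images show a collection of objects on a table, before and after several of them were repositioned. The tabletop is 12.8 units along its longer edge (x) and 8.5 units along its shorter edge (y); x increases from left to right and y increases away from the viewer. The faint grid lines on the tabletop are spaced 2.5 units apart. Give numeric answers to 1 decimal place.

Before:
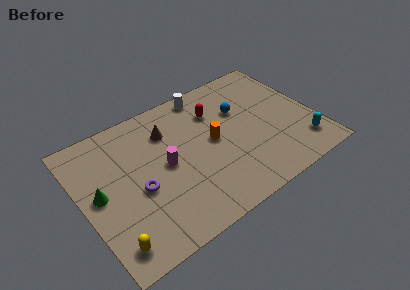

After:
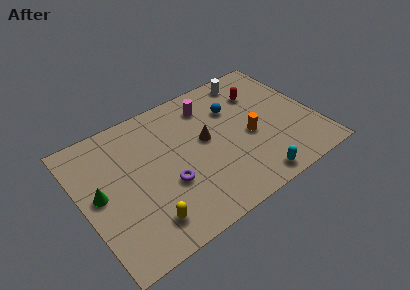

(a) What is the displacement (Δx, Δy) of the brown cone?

(1.8, -1.6)

The brown cone started near (5.0, 6.3) and ended near (6.8, 4.7).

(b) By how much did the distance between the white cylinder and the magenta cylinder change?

-1.8

The distance was about 4.4 in the first image and 2.6 in the second, so they moved 1.8 units closer together.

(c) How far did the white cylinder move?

2.5

From (7.4, 7.6) to (9.9, 7.4), the white cylinder covered √(2.5² + 0.2²) ≈ 2.5 units.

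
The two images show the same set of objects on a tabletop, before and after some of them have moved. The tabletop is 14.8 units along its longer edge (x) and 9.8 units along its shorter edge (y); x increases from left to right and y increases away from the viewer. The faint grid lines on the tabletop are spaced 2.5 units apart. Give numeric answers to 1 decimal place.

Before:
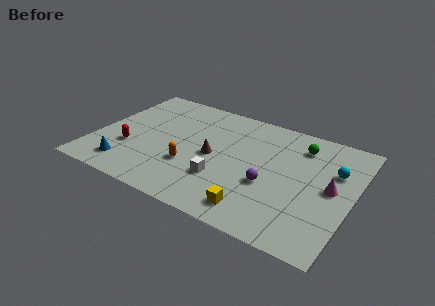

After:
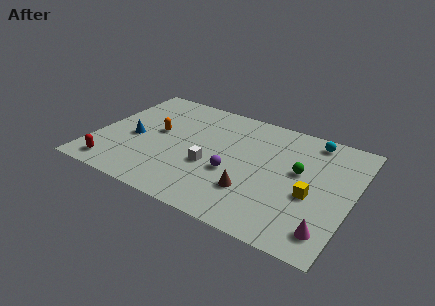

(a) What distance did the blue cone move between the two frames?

2.6

The blue cone moved from about (2.2, 1.7) to (2.2, 4.3), a distance of √(0.0² + 2.6²) ≈ 2.6.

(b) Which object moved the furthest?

the yellow cube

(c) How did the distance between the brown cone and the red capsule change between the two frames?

+3.1

Before: roughly 4.9 units apart; after: 8.0. That's 3.1 units further apart.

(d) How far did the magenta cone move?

3.3

The magenta cone was near (13.6, 5.0) before and (13.8, 1.7) after, so it travelled √(0.2² + 3.3²) ≈ 3.3 units.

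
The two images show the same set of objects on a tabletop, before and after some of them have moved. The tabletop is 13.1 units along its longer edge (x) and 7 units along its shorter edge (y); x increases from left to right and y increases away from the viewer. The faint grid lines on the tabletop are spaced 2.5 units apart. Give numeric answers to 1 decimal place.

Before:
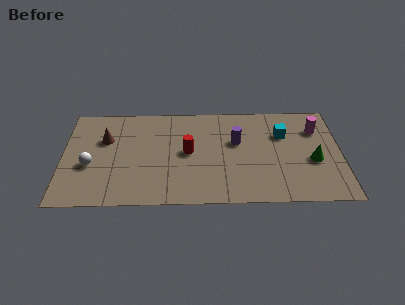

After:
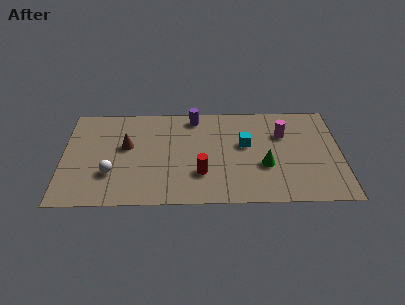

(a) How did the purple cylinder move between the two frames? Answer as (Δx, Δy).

(-2.0, 1.8)

The purple cylinder started near (8.2, 4.3) and ended near (6.2, 6.1).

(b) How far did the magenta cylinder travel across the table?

1.6

The magenta cylinder was near (12.0, 5.1) before and (10.4, 4.8) after, so it travelled √(1.6² + 0.3²) ≈ 1.6 units.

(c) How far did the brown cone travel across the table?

1.1

The brown cone was near (2.0, 4.6) before and (3.0, 4.1) after, so it travelled √(1.0² + 0.5²) ≈ 1.1 units.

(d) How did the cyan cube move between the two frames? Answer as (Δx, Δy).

(-1.8, -0.7)

The cyan cube started near (10.4, 4.8) and ended near (8.6, 4.1).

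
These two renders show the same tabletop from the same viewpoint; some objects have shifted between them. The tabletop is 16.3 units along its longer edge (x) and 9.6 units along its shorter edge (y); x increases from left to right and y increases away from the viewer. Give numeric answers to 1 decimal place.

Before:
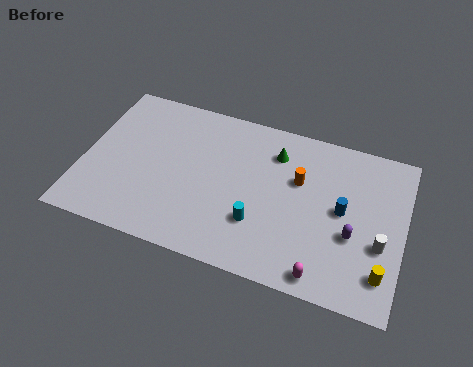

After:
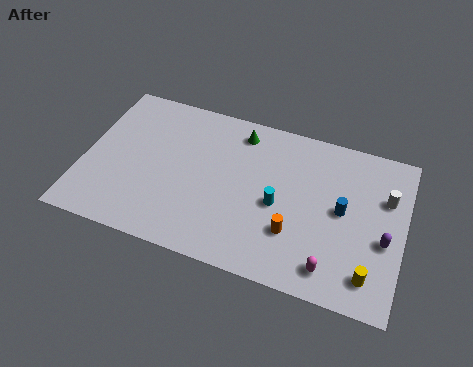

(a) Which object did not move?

the blue cylinder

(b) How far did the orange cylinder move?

3.2

The orange cylinder was near (10.9, 6.1) before and (10.9, 2.9) after, so it travelled √(0.0² + 3.2²) ≈ 3.2 units.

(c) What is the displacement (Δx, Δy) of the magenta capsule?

(0.4, 0.5)

The magenta capsule was at about (12.5, 1.0) and moved to about (12.9, 1.5).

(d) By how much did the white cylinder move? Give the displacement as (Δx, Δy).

(0.1, 2.8)

From the two frames, the white cylinder sits at roughly (15.2, 3.6) before and (15.3, 6.4) after.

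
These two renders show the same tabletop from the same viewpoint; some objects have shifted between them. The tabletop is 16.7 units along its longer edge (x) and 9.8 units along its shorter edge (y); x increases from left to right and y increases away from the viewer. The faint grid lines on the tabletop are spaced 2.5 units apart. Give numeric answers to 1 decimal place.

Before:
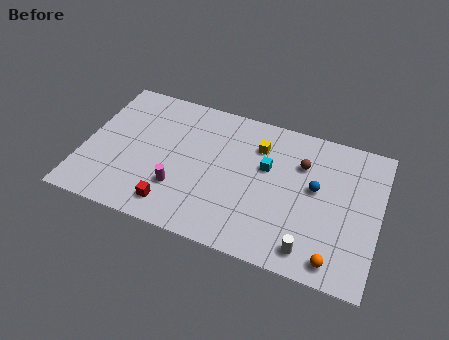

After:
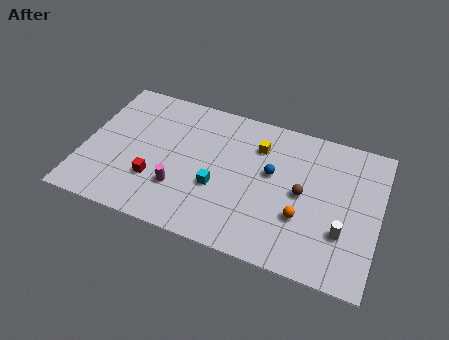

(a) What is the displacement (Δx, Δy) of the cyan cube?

(-2.6, -2.3)

From the two frames, the cyan cube sits at roughly (10.3, 6.0) before and (7.7, 3.7) after.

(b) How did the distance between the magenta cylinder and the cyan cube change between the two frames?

-3.4

Before: roughly 5.6 units apart; after: 2.2. That's 3.4 units closer together.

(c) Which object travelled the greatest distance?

the cyan cube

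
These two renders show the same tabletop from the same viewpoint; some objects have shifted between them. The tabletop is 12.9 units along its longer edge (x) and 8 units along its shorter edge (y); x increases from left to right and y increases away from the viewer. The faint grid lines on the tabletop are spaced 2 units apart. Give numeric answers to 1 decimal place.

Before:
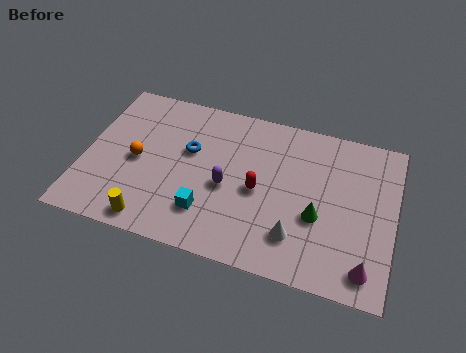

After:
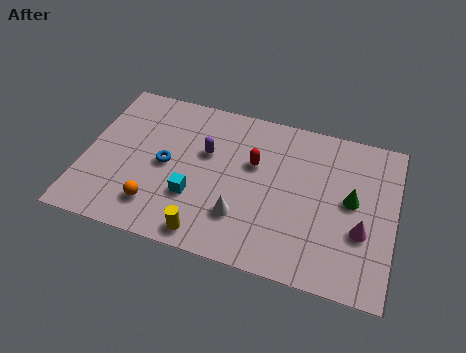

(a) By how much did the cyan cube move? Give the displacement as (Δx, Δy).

(-0.6, 0.6)

From the two frames, the cyan cube sits at roughly (5.3, 2.0) before and (4.7, 2.6) after.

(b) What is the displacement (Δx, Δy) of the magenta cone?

(-0.3, 1.7)

The magenta cone started near (11.9, 1.2) and ended near (11.6, 2.9).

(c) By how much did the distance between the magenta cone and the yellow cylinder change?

-2.3

The distance was about 8.8 in the first image and 6.5 in the second, so they moved 2.3 units closer together.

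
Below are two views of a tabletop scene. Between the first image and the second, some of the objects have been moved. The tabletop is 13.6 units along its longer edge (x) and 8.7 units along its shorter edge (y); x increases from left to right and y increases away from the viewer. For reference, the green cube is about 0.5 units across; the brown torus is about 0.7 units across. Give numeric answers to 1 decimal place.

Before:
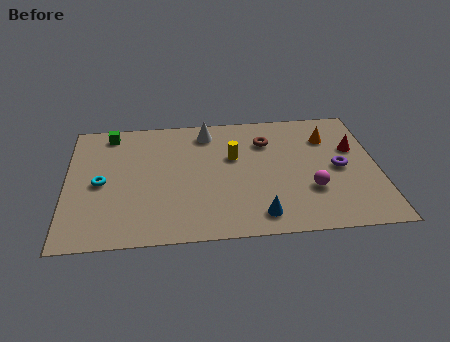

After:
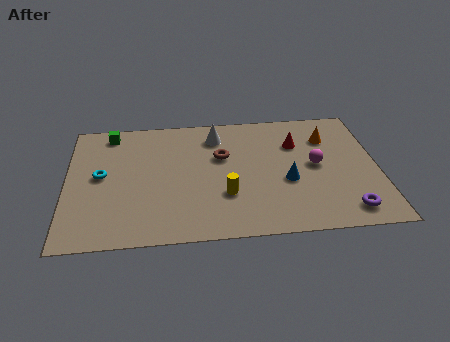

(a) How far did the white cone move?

0.5

The white cone moved from about (6.2, 7.3) to (6.6, 7.0), a distance of √(0.4² + 0.3²) ≈ 0.5.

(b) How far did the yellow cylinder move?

2.6

From (7.3, 5.4) to (6.9, 2.8), the yellow cylinder covered √(0.4² + 2.6²) ≈ 2.6 units.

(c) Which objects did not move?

the green cube and the orange cone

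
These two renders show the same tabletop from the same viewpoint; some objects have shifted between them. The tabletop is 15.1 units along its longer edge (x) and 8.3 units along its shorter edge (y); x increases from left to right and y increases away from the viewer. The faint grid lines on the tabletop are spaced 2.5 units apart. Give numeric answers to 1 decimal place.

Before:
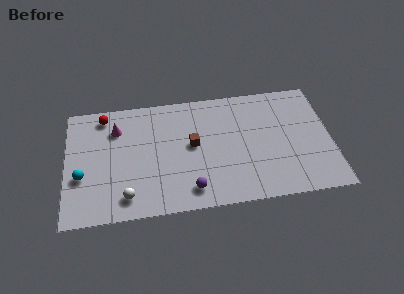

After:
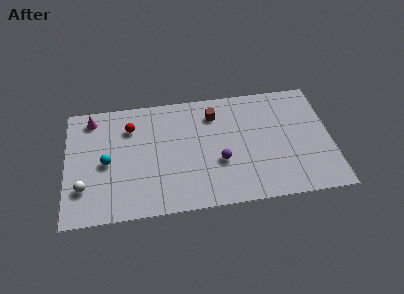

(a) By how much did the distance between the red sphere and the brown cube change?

-0.9

The distance was about 5.7 in the first image and 4.8 in the second, so they moved 0.9 units closer together.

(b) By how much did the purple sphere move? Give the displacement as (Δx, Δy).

(1.7, 1.7)

The purple sphere was at about (7.0, 1.4) and moved to about (8.7, 3.1).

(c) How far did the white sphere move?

2.6

The white sphere was near (3.4, 1.4) before and (1.0, 2.3) after, so it travelled √(2.4² + 0.9²) ≈ 2.6 units.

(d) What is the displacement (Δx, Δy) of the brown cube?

(1.3, 2.0)

The brown cube started near (7.2, 4.5) and ended near (8.5, 6.5).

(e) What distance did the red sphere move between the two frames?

1.8

From (2.2, 7.2) to (3.7, 6.2), the red sphere covered √(1.5² + 1.0²) ≈ 1.8 units.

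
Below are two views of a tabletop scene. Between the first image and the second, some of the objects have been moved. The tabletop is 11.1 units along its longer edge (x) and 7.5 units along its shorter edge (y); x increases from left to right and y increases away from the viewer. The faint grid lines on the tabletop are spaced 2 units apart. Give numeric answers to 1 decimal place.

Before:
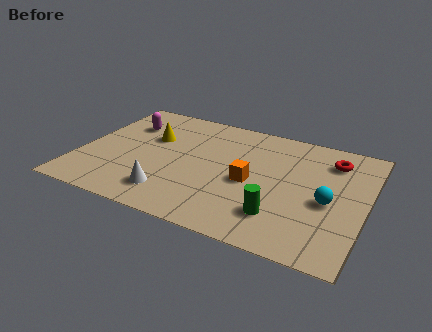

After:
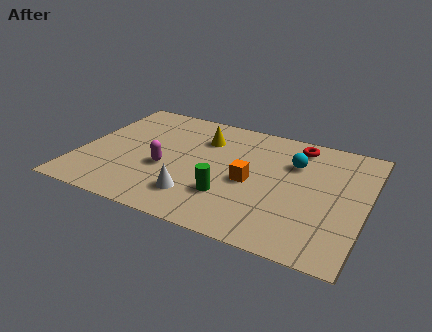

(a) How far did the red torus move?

1.5

From (9.6, 5.9) to (8.2, 6.4), the red torus covered √(1.4² + 0.5²) ≈ 1.5 units.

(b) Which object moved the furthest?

the magenta capsule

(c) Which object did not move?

the orange cube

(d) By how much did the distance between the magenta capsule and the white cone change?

-2.6

The distance was about 4.5 in the first image and 1.9 in the second, so they moved 2.6 units closer together.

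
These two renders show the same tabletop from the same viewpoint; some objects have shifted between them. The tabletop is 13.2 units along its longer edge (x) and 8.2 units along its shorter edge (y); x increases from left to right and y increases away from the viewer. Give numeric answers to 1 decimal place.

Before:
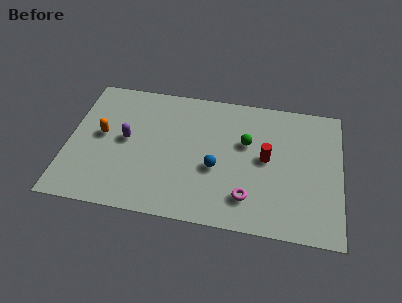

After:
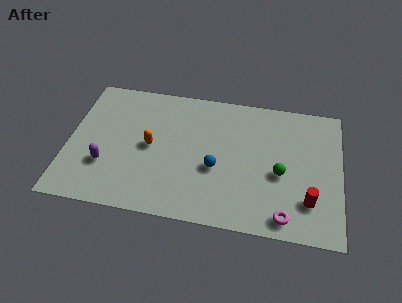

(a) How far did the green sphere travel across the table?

2.3

The green sphere was near (8.6, 5.1) before and (10.3, 3.5) after, so it travelled √(1.7² + 1.6²) ≈ 2.3 units.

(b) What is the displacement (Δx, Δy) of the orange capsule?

(2.4, -0.3)

From the two frames, the orange capsule sits at roughly (1.6, 4.4) before and (4.0, 4.1) after.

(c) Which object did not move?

the blue sphere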